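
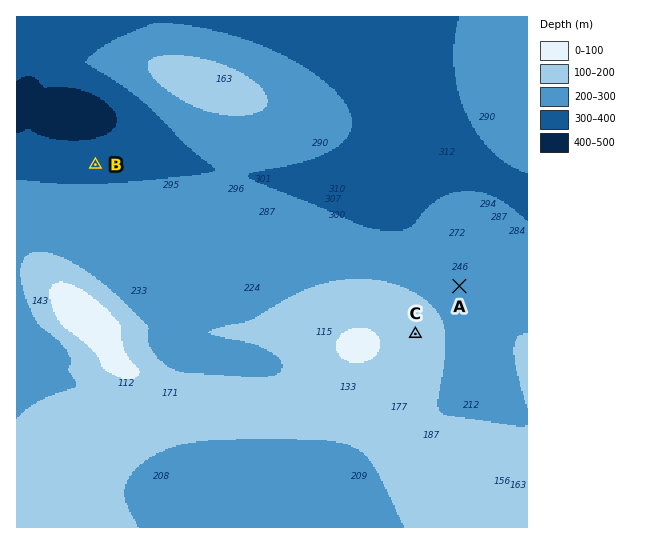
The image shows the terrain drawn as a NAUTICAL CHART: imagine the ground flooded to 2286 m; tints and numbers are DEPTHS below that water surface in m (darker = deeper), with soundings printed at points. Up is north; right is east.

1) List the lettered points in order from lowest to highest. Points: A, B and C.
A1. B A C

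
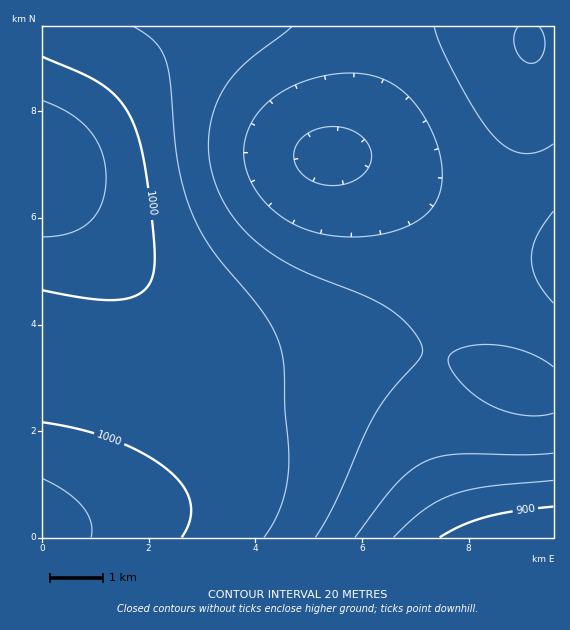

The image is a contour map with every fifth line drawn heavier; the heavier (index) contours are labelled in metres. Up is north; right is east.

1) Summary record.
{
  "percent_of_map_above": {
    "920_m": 96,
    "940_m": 84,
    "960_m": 58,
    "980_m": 37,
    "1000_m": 14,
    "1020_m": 3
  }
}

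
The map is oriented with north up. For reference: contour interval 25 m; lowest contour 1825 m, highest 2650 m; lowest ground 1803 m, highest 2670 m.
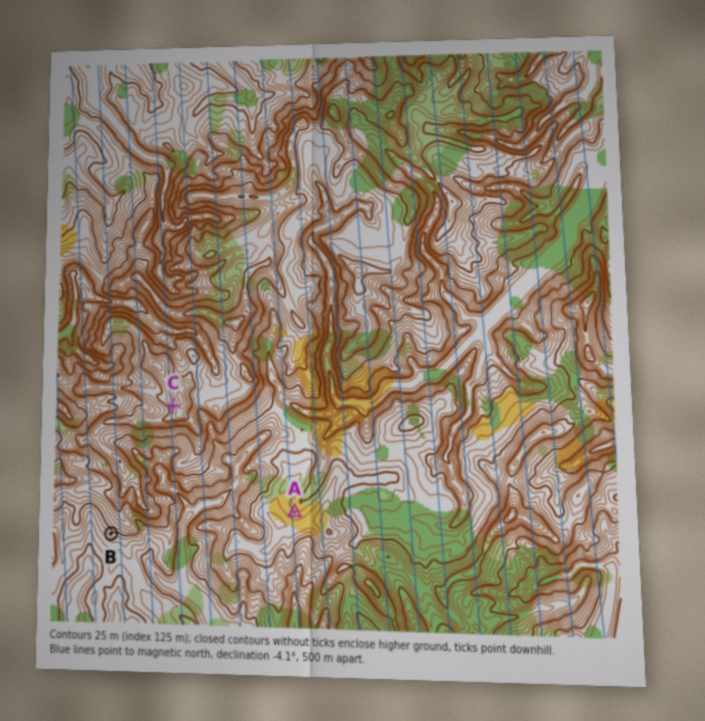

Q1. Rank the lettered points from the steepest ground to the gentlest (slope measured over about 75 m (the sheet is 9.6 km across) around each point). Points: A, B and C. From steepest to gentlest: C B A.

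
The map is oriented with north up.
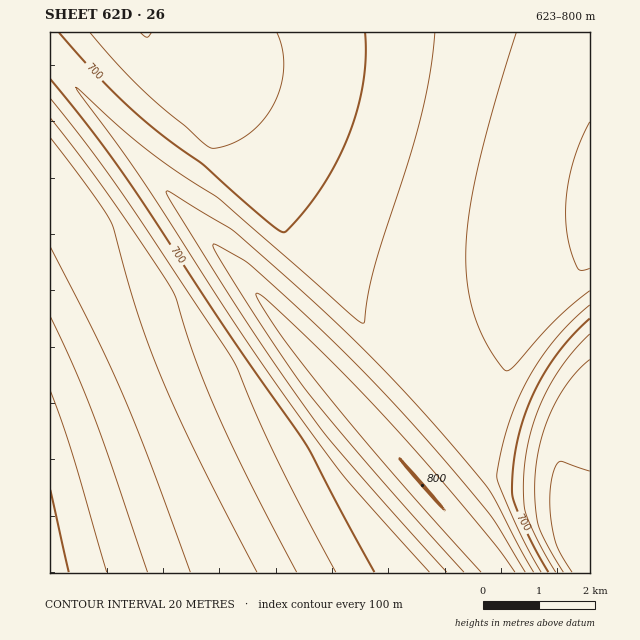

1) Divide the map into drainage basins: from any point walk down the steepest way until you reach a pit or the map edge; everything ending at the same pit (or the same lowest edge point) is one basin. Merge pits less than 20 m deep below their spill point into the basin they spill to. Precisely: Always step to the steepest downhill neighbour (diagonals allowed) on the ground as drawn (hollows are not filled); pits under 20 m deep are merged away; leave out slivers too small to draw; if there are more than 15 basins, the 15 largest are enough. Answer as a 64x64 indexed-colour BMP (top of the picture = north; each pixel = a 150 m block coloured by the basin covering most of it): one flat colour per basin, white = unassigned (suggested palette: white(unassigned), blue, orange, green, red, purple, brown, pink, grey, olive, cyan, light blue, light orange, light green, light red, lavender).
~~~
<image width="64" height="64" href="data:image/bmp;base64,Qk12CAAAAAAAAHYAAAAoAAAAQAAAAEAAAAABAAQAAAAAAAAIAAATCwAAEwsAABAAAAAAAAAA////ALR3HwAOf/8ALKAsACgn1gC9Z5QAS1aMAMJ34wB/f38AIr28AM++FwDox64AeLv/AIrfmACWmP8A1bDFACIiIiIiIiIiIiIiIiIiIiIiIiIiIiIiIiIiIzMzMzMzIiIiIiIiIiIiIiIiIiIiIiIiIiIiIiIiIiIzMzMzMzMiIiIiIiIiIiIiIiIiIiIiIiIiIiIiIiIiIzMzMzMzMyIiIiIiIiIiIiIiIiIiIiIiIiIiIiIiIiIzMzMzMzMzIiIiIiIiIiIiIiIiIiIiIiIiIiIiIiIiIzMzMzMzMzMiIiIiIiIiIiIiIiIiIiIiIiIiIiIiIiIzMzMzMzMzMyIiIiIiIiIiIiIiIiIiIiIiIiIiIiIiIjMzMzMzMzMzIiIiIiIiIiIiIiIiIiIiIiIiIiIiIiIjMzMzMzMzMzMiIiIiIiIiIiIiIiIiIiIiIiIiIiIiIjMzMzMzMzMzMyIiIiIiIiIiIiIiIiIiIiIiIiIiIiIjMzMzMzMzMzMzIiIiIiIiIiIiIiIiIiIiIiIiIiIiIjMzMzMzMzMzMzMiIiIiIiIiIiIiIiIiIiIiIiIiIiIjMzMzMzMzMzMzMyIiIiIiIiIiIiIiIiIiIiIiIiIiIjMzMzMzMzMzMzMzIiIiIiIiIiIiIiIiIiIiIiIiIiIhEzMzMzMzMzMzMzMiIiIiIiIiIiIiIiIiIiIiIiIiIiERMzMzMzMzMzMzMyIiIiIiIiIiIiIiIiIiIiIiIiIiERETMzMzMzMzMzMzIiIiIiIiIiIiIiIiIiIiIiIiIiEREREzMzMzMzMzMzMiIiIiIiIiIiIiIiIiIiIiIiIiERERERMzMzMzMzMzMyIiIiIiIiIiIiIiIiIiIiIiIiERERERETMzMzMzMzMzIiIiIiIiIiIiIiIiIiIiIiIiERERERERETMzMzMzMzMiIiIiIiIiIiIiIiIiIiIiIiEREREREREREzMzMzMzMyIiIiIiIiIiIiIiIiIiIiIiERERERERERERMzMzMzMzIiIiIiIiIiIiIiIiIiIiIiIRERERERERERETMzMzMzMiIiIiIiIiIiIiIiIiIiIiIREREREREREREREzMzMzMyIiIiIiIiIiIiIiIiIiIiIRERERERERERERETMzMzMzIiIiIiIiIiIiIiIiIiIiIREREREREREREREREzMzMzMiIiIiIiIiIiIiIiIiIiIRERERERERERERERETMzMzMyIiIiIiIiIiIiIiIiIiIREREREREREREREREREzMzMzIiIiIiIiIiIiIiIiIiIRERERERERERERERERETMzMzMiIiIiIiIiIiIiIiIiIREREREREREREREREREREzMzMyIiIiIiIiIiIiIiIiIhERERERERERERERERERERMzMzIiIiIiIiIiIiIiIiIhEREREREREREREREREREREzMzMiIiIiIiIiIiIiIiIhERERERERERERERERERERERMzMyIiIiIiIiIiIiIiIhERERERERERERERERERERERETMzIiIiIiIiIiIiIiIhEREREREREREREREREREREREREzMiIiIiIiIiIiIiIhERERERERERERERERERERERERERMyIiIiIiIiIiIiIhERERERERERERERERERERERERERETIiIiIiIiIiIiIiEREREREREREREREREREREREREREREiIiIiIiIiIiIiERERERERERERERERERERERERERERESIiIiIiIiIiIiERERERERERERERERERERERERERERERIiIiIiIiIiIiEREREREREREREREREREREREREREREREiIiIiIiIiIiERERERERERERERERERERERERERERERESIiIiIiIiIiERERERERERERERERERERERERERERERERIiIiIiIiIiEREREREREREREREREREREREREREREREREiIiIiIiIiERERERERERERERERERERERERERERERERESIiIiIiIiIRERERERERERERERERERERERERERERERERIiIiIiIiIREREREREREREREREREREREREREREREREREiIiIiIiIRERERERERERERERERERERERERERERERERESIiIiIiIRERERERERERERERERERERERERERERERERERIiIiIiIREREREREREREREREREREREREREREREREREREiIiIiIRERERERERERERERERERERERERERERERERERESIiIiIRERERERERERERERERERERERERERERERERERERIiIiIREREREREREREREREREREREREREREREREREREREiIiIhERERERERERERERERERERERERERERERERERERESIiIhERERERERERERERERERERERERERERERERERERERIiIhEREREREREREREREREREREREREREREREREREREREiIhERERERERERERERERERERERERERERERERERERERESIhERERERERERERERERERERERERERERERERERERERERIhEREREREREREREREREREREREREREREREREREREREREhERERERERERERERERERERERERERERERERERERERERERERERERERERERERERERERERERERERERERERERERERERERERERERERERERERERERERERERERERERERERERERERERERERERERERERERERERERERERERERERERERERERERERERERERERERERERERERERERERERERERERERERERERER"/>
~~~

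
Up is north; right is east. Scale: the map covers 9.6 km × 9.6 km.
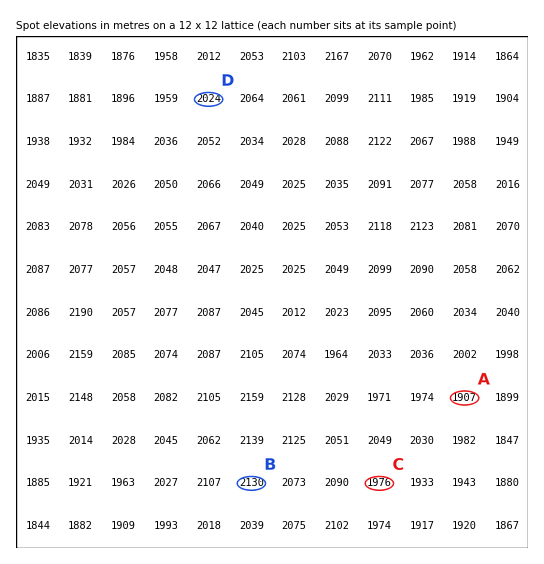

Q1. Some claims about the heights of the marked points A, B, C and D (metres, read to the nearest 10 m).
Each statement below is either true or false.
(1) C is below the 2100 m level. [true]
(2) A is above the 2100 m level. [false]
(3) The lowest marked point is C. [false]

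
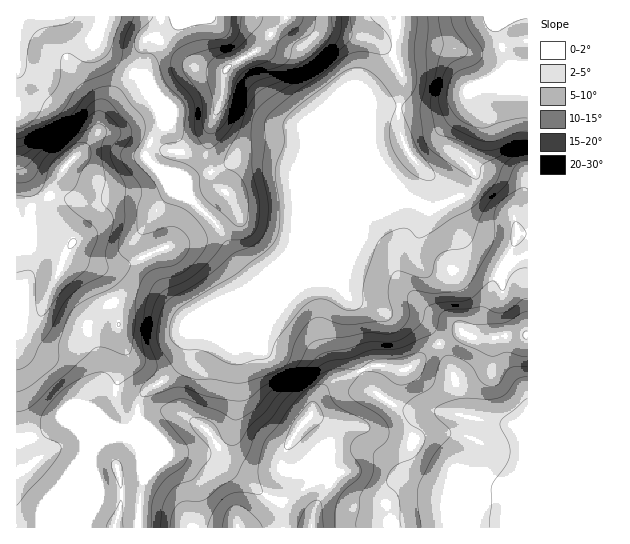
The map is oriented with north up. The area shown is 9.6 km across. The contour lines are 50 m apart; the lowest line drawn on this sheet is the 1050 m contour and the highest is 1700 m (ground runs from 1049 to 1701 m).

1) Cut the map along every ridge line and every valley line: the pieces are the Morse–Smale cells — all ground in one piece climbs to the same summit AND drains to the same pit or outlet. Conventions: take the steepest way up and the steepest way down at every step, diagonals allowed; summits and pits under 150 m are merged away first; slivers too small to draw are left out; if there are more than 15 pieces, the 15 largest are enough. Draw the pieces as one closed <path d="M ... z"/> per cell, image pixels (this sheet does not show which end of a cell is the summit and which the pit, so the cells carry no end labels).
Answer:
<path d="M527 68l-58 25 2 10 6 15 0 9-12 28 2 7 9 15-1 6-6 9-36 17-20-8-6 0-16 4-40 0-17 7-15 8-3 3-1 14-29 23-45 44-30 7-19 12-4 10-3 24-4 8-15 14-23 15-6 12 0 13-7 9-8 1-19 11-8 9-3 5 0 15 3 5 0 27-8 18 0 9 363 0 2-19 23-22 34 4 19 7z"/><path d="M110 132l-12 1-33 33-14 25 0 24 21 27-1 4-5 3-17-4-33 1 1 282 69 0 1-9 8-18 0-27-3-5 0-15 3-5 8-9 19-11 8-1 7-9 0-13 6-12 23-15 15-14 6-14 1-18 4-10 5-4 18-10 26-5 22-21-5 0-22-25-20-35-53-51-15-11-3-7 5-13-17-6z"/><path d="M510 16l-348 0-5 18-4 5 4 0 18 16 22 13 21 4 7-1 0 2-4 26-8 19-8 28-8 6-24 0-23-9-5 14 71 66 20 35 22 25 4 0 53-46 1-14 7-6 28-12 40 0 20-4-30-34-9-14-1-46 27 0 12 2 21 0 11-2 21-10 14-9 49-20-18-5-9-25-2-12z"/><path d="M77 16l-61 1 1 228 32 0 16 4 6-3 1-4-21-27-2-20 16-29 33-33 12-1 23 3 17 6 13-15-3-16-8-17-15-18-26-16-12-13-2-15-2-5-8-6z"/><path d="M469 92l-16 11-22 6-21 0-12-2-27 0 0 40 4 11 36 43 18 8 8-1 28-13 10-12 1-6-11-19 12-31 0-9-6-15z"/><path d="M161 16l-84 1 10 3 8 6 2 5 2 15 12 13 26 16 15 18 8 17 3 16-12 16 22 10 24 0 6-3 5-8 1-11 14-36 2-23-7 1-21-4-22-13-18-16-4 0 4-5z"/><path d="M475 487l-23 22-1 19 77-1 0-28-3-3-16-5z"/><path d="M527 16l-16 0-14 10 2 12 11 27 18 2z"/>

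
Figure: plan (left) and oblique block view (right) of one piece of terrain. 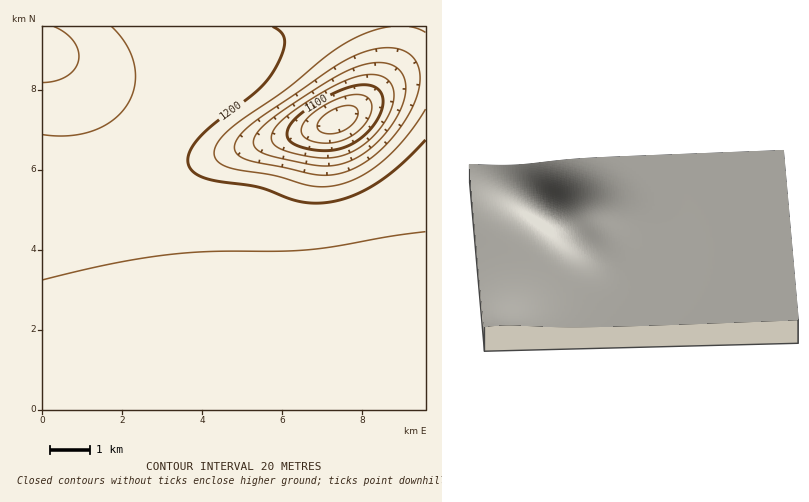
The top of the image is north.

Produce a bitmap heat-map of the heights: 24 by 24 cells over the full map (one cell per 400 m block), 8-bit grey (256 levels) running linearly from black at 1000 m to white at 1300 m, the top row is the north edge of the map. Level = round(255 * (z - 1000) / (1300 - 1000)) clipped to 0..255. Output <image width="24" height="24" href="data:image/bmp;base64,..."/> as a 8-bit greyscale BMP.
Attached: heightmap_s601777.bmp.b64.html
<image width="24" height="24" href="data:image/bmp;base64,Qk12BgAAAAAAADYEAAAoAAAAGAAAABgAAAABAAgAAAAAAEACAAATCwAAEwsAAAABAAAAAAAAAAAAAAEBAQACAgIAAwMDAAQEBAAFBQUABgYGAAcHBwAICAgACQkJAAoKCgALCwsADAwMAA0NDQAODg4ADw8PABAQEAAREREAEhISABMTEwAUFBQAFRUVABYWFgAXFxcAGBgYABkZGQAaGhoAGxsbABwcHAAdHR0AHh4eAB8fHwAgICAAISEhACIiIgAjIyMAJCQkACUlJQAmJiYAJycnACgoKAApKSkAKioqACsrKwAsLCwALS0tAC4uLgAvLy8AMDAwADExMQAyMjIAMzMzADQ0NAA1NTUANjY2ADc3NwA4ODgAOTk5ADo6OgA7OzsAPDw8AD09PQA+Pj4APz8/AEBAQABBQUEAQkJCAENDQwBEREQARUVFAEZGRgBHR0cASEhIAElJSQBKSkoAS0tLAExMTABNTU0ATk5OAE9PTwBQUFAAUVFRAFJSUgBTU1MAVFRUAFVVVQBWVlYAV1dXAFhYWABZWVkAWlpaAFtbWwBcXFwAXV1dAF5eXgBfX18AYGBgAGFhYQBiYmIAY2NjAGRkZABlZWUAZmZmAGdnZwBoaGgAaWlpAGpqagBra2sAbGxsAG1tbQBubm4Ab29vAHBwcABxcXEAcnJyAHNzcwB0dHQAdXV1AHZ2dgB3d3cAeHh4AHl5eQB6enoAe3t7AHx8fAB9fX0Afn5+AH9/fwCAgIAAgYGBAIKCggCDg4MAhISEAIWFhQCGhoYAh4eHAIiIiACJiYkAioqKAIuLiwCMjIwAjY2NAI6OjgCPj48AkJCQAJGRkQCSkpIAk5OTAJSUlACVlZUAlpaWAJeXlwCYmJgAmZmZAJqamgCbm5sAnJycAJ2dnQCenp4An5+fAKCgoAChoaEAoqKiAKOjowCkpKQApaWlAKampgCnp6cAqKioAKmpqQCqqqoAq6urAKysrACtra0Arq6uAK+vrwCwsLAAsbGxALKysgCzs7MAtLS0ALW1tQC2trYAt7e3ALi4uAC5ubkAurq6ALu7uwC8vLwAvb29AL6+vgC/v78AwMDAAMHBwQDCwsIAw8PDAMTExADFxcUAxsbGAMfHxwDIyMgAycnJAMrKygDLy8sAzMzMAM3NzQDOzs4Az8/PANDQ0ADR0dEA0tLSANPT0wDU1NQA1dXVANbW1gDX19cA2NjYANnZ2QDa2toA29vbANzc3ADd3d0A3t7eAN/f3wDg4OAA4eHhAOLi4gDj4+MA5OTkAOXl5QDm5uYA5+fnAOjo6ADp6ekA6urqAOvr6wDs7OwA7e3tAO7u7gDv7+8A8PDwAPHx8QDy8vIA8/PzAPT09AD19fUA9vb2APf39wD4+PgA+fn5APr6+gD7+/sA/Pz8AP39/QD+/v4A////AMTExcXFxcbGxsbGx8fHx8jIyMjIycnJycPDw8TExMTFxcXFxcbGxsbGx8fHx8fIyMLCwsLDw8PDw8TExMTExcXFxcXGxsbGxsDBwcHBwsLCwsLDw8PDw8TExMTExcXFxb+/wMDAwMHBwcHBwsLCwsLCw8PDw8PExL6+vr+/v7/AwMDAwMHBwcHBwcLCwsLCwr29vb6+vr6+v7+/v7+/wMDAwMDAwcHBwby8vLy9vb29vb6+vr6+vr+/v7+/v7/AwLu7u7u8vLy8vLy9vb29vb29vr6+vr6+vrq6uru7u7u7u7u7vLy8vLy8vLy8vb29vbm5ubq6urq6urq6urq6urq6urq7u7u8vLi5ubm5ubm5ubm5ubi4t7a2tre4ubq6uri4uLi4uLi4uLi3t7a0srCvr7Gztre4ubi4uLi4uLe2tbSzsrCuq6ajoaSprrO2t7i4uLi4t7a0sa2ppaOgnJaQjI+XoaqxtLi4ubi4t7azrqeelY6HgXpzb3F8jZ2psLq6urm5uLe1samekYJ1aFxRS05ccomcqby8vLu6ubi2tLConIx5Z1NAMzE+VnONn8C/v728uri3tbOwqp+QfWZOOS0xRGF9lMXEwsC+u7m3tbSysKykmIZwWUY/R1tziszKx8O/vLm3tbOysa+spp2OfGpdW2N0htLPysXAvLm2tLKxsK+tqqaek4Z6c3R8iNTQysS/u7e1srGvrq2sq6mln5ePiIaIj9DMx8G8uLWysK+urayrqqmopaGcl5SUlw=="/>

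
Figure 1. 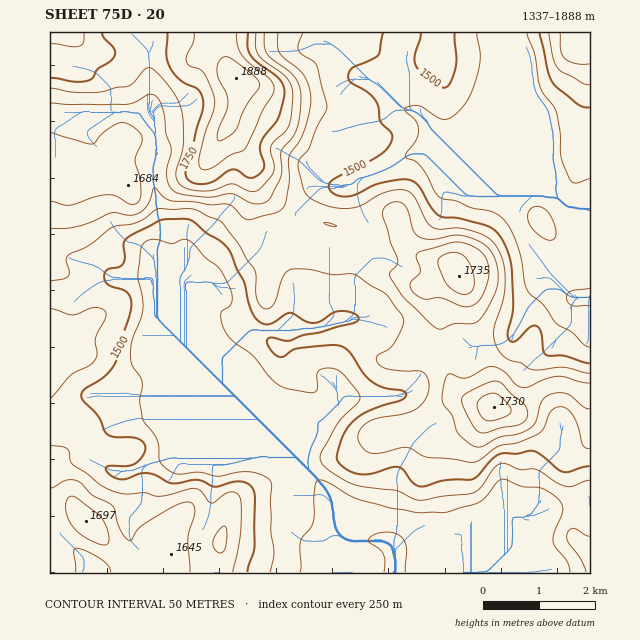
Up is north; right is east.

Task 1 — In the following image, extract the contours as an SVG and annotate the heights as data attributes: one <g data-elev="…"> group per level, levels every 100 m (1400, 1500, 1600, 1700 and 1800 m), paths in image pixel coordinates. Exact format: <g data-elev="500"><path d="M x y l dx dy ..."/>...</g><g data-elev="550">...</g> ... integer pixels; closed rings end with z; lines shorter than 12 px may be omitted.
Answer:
<g data-elev="1400"><path d="M300 572l0-29 3-6 8-9 2-7 1-28 2-10 2-3 10 2 21 13 11 5 31 8 30 5 25-1 30-8 9-7 13-16 6-2 18 7 21 3 10 6 7 7 2 4 1 6-9 21-1 8 2 6 12 15 3 10"/><path d="M590 306l-17 0-4-3-3-6 2-4 3-2 19-3"/></g><g data-elev="1500"><path d="M247 572l8-27 0-48-1-7-3-4-6-4-7-1-24 6-17-7-26 3-16-8-9-2-7 1-14 5-11-2-7-5-1-3 1-2 21-1 7-2 8-9 2-5 0-5-3-4-6-3-21-1-8-3-9-18-16-19 1-7 21-13 11-13 16-54 0-8-2-7-5-5-13-4-4-3-3-5 1-6 3-3 11-2 4-3 2-7-1-13 3-6 34-18 22-1 8 1 16 13 18 12 6 8 6 16 7 13 4 20 4 11 4 6 6 4 5 1 4 0 19-11 4 1 11 7 7 2 9-2 11-8 6-2 11 1 8 4 1 4-5 3-34 10-15 2-14 6-19-4-3 1-1 3 5 10 8 6 4-1 9-6 5-2 33-3 11 1 8 7 13 20 8 8 12 6 19 3 4 3-1 4-4 3-21 6-17 8-8 6-7 7-6 11-5 19 3 7 9 7 8 3 10 0 24-7 7 0 6 3 10 13 8 4 23-7 28-1 5-4 16-18 10-4 12 1 13-3 6 0 8 6 15 12 6 3 26-6"/><path d="M590 363l-26-7-18-1-3-4-2-20-5-5-7 2-14 13-3 1-3-2-1-7 5-27-2-41-7-23-6-8-5-5-9-4-22-6-17-2-6-1-8-9-12-21-10-6-9 0-20 3-23 11-8 2-11-1-8-5-1-5 3-4 46-25 9-7 5-8 0-4-1-4-11-13-1-13-4-7-8-8-17-10-2-4 1-6 3-4 26-13 5-22"/><path d="M421 33l-1 5-5 17 1 10 10 11 13 10 6 2 5-5 6-16-1-34"/><path d="M540 33l8 39 5 11 25 22 6 2 6 0"/></g><g data-elev="1600"><path d="M75 572l-1-21 0-2 3-1 11 4 13 7 7 6 3 7"/><path d="M190 572l-2-34 7-26-1-6-3-3-5-1-9 3-29 16-9 7-7 11-3 2-4-4-6-9-6-22-20-11-13-13-6-2-7 0-17 8"/><path d="M218 552l4 0 4-5 1-14-2-7-6 4-6 10 0 7z"/><path d="M590 383l-33-7-12 3-16 8-7 0-7-3-13-14-7-3-5 0-24 11-6 0-11-4-4 7-3 16 2 8 9 12 5 16 11 10 8 4 7-1 16-9 18-3 12-6 6-7 6-21 10-6 8-1 7 1 17 13 6 2"/><path d="M437 328l5 1 12-5 19 0 8-6 9-14 7-18 1-13-3-14-4-8-6-6-18-8-13-2-23 4-12-2-6-7-4-17-4-7-5-4-9 1-6 4-3 6 9 30 7 16-1 6-7 7 0 4 14 22 25 25z"/><path d="M50 229l17-1 11-2 34-13 17 2 9-1 5-4 5-5 7-18 9 10 7 4 22 1 18 3 18 0 5 2 9 11 4 2 27-7 7-3 5-7 3-18 0-28 14-24 6-19 2-15-2-13-5-11-25-23-1-7 0-12"/><path d="M329 226l6 1 2-1-8-3-5 0z"/><path d="M560 33l1 17 3 8 12 5 14 1"/></g><g data-elev="1700"><path d="M485 420l6 1 7-2 9-3 4-4 0-3-3-4-11-11-4-1-6 2-6 3-3 4-1 4 2 6z"/><path d="M459 293l8 1 5-4 2-8-1-10-4-11-6-6-7-3-9 1-8 5-1 7 8 18 6 6z"/><path d="M50 88l24 4 28 0 14-5 13-1 5-4 11-13 4-2 3 1 8 8 12 14 6 10 4 12 1 32-7 30 3 9 7 5 11 3 15-1 20-6 17 7 7 0 6-4 11-15 1-7-3-13 0-5 3-6 10-8 5-7 2-9 2-21-2-10-4-8-23-17-6-7-2-7 0-14"/></g><g data-elev="1800"><path d="M50 44l23 3 7-1 4-3 0-10"/><path d="M194 33l-1 10-7 14 1 5 3 4 10 3 4 4 8 16 3 11-1 10-9 23-6 25 1 9 2 2 3 1 9-3 17-12 14-6 18-39 11-18-1-7-3-6-22-17-7-8-4-10 0-11"/></g>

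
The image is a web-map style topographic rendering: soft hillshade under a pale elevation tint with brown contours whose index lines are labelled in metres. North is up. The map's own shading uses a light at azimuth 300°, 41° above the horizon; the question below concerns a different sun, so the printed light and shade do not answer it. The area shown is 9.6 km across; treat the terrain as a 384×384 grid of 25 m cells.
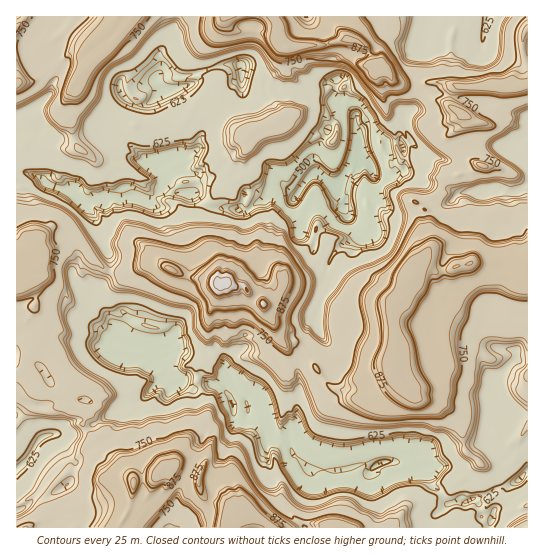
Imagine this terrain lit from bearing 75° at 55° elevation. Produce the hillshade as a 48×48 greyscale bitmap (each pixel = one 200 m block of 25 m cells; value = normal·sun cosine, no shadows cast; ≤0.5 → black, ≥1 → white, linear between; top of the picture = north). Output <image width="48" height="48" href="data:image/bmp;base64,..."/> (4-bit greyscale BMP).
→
<image width="48" height="48" href="data:image/bmp;base64,Qk32BAAAAAAAAHYAAAAoAAAAMAAAADAAAAABAAQAAAAAAIAEAAATCwAAEwsAABAAAAAAAAAAAAAAABEREQAiIiIAMzMzAERERABVVVUAZmZmAHd3dwCIiIgAmZmZAKqqqgC7u7sAzMzMAN3d3QDu7u4A////AJqqmYZ5q8qpYzeqq83IeazLq9yqqquXZVeaqpdomru4RFaazty6iavLmcyqmruYmXeJqYZomZumV2ac7c3ad5zKmaqrupiJmYeKmHV4iZmIeaet7b3sl5u5Z5u6iZmZqZh5mGWHiXi7irq+7L3aqqqqmZqXiZmbu3iImHZ4mGi8qsrO6926mqqqmaqXWHi6q5mIiIhnmXe9u9vO68ypmZmqmJmVVmvKqbqZhnmZl4iru93O3LqZh4iYiZl0Vqypmquohmmqqph6y86826qVVniHd3ZER8ypmamYdYqqqZqqqt/aqZlkZ3ZlVUQ0ecyqmYiHd6zbqZmIm+7ap2hjR3ZFZlRZq82qmYiImqvLqqqZmd65lkh0aGV5hVirzM2phomaqqrMq8unmtyZlEh0eGeYVYrc3dypZJmqmqzcrNyoe8qYUjh2iXeWSKvczMy4Zqqpm9y7vMqWabtkQ1mIqnZ1aa3azNyoZZqZvczbqqqFeclFVpmZqoVFer3KvcqrqJmq3c26qqqWaJd2V2m6qpZVab26zbvLl5mr3MyqqZmVNWeXU2zMqJdVWM26zbupiJqq3Ly6mJmUA3h2Iq3thZhTWdyqvLqZmZmr3Ku5iIh1AWd1Fc7tVZhCWsyqrMqqqnmsy6qph3dlAEeFSt3cZZdDaby6rMupmZqrzKqYdlRUEDeHm9zdpodUaazKq8uHZpq73KllZ2RGMEm8yqzux2dlVpvLmamHiaq964dXhkV4ZGvdyI3/2WZ1RYq6mZmZmarN2WipZGeslnrNx47+uph2Mmq6mby6maq9yZ22VYqqqYq7qr3sqqqYQCi8uay6qarNus2FZpu6eKvKm87am8unUQWcyqu5mprNu9x1eqqZmaqqmt7GjNyoURaby7y6mIm7vdqXi7qZmqu5ms23rbmXVCSsy6qqqqqr3tmJq7mJqry5it2pvcZ3ZEirqqqqqqq83bqpqpeLqKqrusyIvaV5UUmrubuaqbvMyXiJmJqrhnm7u8yXzYWJVHqZvLqqmr3IhliZicyZl3mqvLu6uoaZdnlmmZh3nLqHiJmprcqphnmZzKm7d6qmWGZmiYeb3qmZh4q7zamZZol5qpq5ecyEVmiWaIrNy6qYeLy6uZmYdndYupq6icxkd3dUiazcqqqYacuqmZmZmHVpqaqqqt1lZnRImZq7qpqFa8qpmqqqqYZ5qZu8y9xiOHR4d4q7vZlUm7uqqqqqqpmIiKrNzNpASoV3WL3LzalVibu7u6iJqqqqmIrM3bggaoVVfNuZqZqUOczcq8qHiaqqmqqqzJUAV3iXmph3iMynR83bm7qYZ5vJiZiay3MAadyHeamamdypVrzKq7lniZzIZkiqqUAEruuqqpiImsupZZuqqrlomJu2QiZmVAA53uuZrMpmd6qpZpq6u7iIVndlEAaHZlaK39upq6p1ZqqZdomru7mVRUZlEGq7qXjO3cqpqqp0Vbupl3mau7uENFeIZa3Kp4zdy8upqqp1RcupmXeZqrqVUyardr7Zeavdq8yqqqqVRw=="/>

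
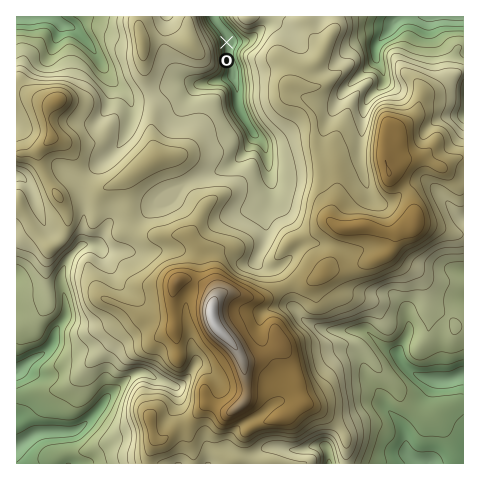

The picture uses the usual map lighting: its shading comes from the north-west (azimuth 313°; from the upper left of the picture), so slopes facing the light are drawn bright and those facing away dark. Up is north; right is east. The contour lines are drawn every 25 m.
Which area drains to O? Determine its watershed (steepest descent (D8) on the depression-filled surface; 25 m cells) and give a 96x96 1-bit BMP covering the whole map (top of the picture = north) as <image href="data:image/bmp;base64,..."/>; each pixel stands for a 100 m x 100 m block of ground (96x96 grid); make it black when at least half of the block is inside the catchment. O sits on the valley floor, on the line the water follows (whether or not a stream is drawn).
<image width="96" height="96" href="data:image/bmp;base64,Qk2+BAAAAAAAAD4AAAAoAAAAYAAAAGAAAAABAAEAAAAAAIAEAAATCwAAEwsAAAIAAAAAAAAA////AAAAAAAAAAAAAAAAAAAAAAAAAAAAAAAAAAAAAAAAAAAAAAAAAAAAAAAAAAAAAAAAAAAAAAAAAAAAAAAAAAAAAAAAAAAAAAAAAAAAAAAAAAAAAAAAAAAAAAAAAAAAAAAAAAAAAAAAAAAAAAAAAAAAAAAAAAAAAAAAAAAAAAAAAAAAAAAAAAAAAAAAAAAAAAAAAAAAAAAAAAAAAAAAAAAAAAAAAAAAAAAAAAAAAAAAAAAAAAAAAAAAAAAAAAAAAAAAAAAAAAAAAAAAAAAAAAAAAAAAAAAAAAAAAAAAAAAAAAAAAAAAAAAAAAAAAAAAAAAAAAAAAAAAAAAAAAAAAAAAAAAAAAAAAAAAAAAAAAAAAAAAAAAAAAAAAAAAAAAAAAAAAAAAAAAAAAAAAAAAAAAAAAAAAAAAAAAAAAAAAAAAAAAAAAAAAAAAAAAAAAAAAAAAAAAAAAAAAAAAAAAAAAAAAAAAAAAAAAAAAAAAAAAAAAAAAAAAAAAAAAAAAAAAAAAAAAAAAAAAAAAAAAAAAAAAAAAAAAAAAAAAAAAAAAAAAAAAAAAAAAAAAAAAAAAAAAAcAAAAAAAAAAAAADH+AAAAAAAAAAAAAH//gAAAAAAAAAAAAP//4AAAAAAAAAAAAP///wAAAAAAAAAAAf///8AAAAAAAAAAAf///+AAAAAAAAAAAf////+AAAAAAAAAAf/////wAAAAAAAAAf/////+AAAAAAAAAf//////AAAAAAAAAf//////gAAAAAAAA///////gAAAAAAAB///////gAAAAAAf////////wAAAAAB////////4AAAAAAB///////AAAAAAAAB///////AAAAAAAAD///////AAAAAAAAD///////AAAAAAAAD///////AAAAAAAAD///////gAAAAAAAD///////gAAAAAAAD///////gAAAAAAAD///////gAAAAAAAD///////AAAAAAAAD//////+AAAAAAAAB//////8AAAAAAAAAf/////8AAAAAAAAAP/////4AAAAAAAAAD/////4AAAAAAAAAD/////4AAAAAAAAAD/////wAAAAAAAAAH/////wAAAAAAAAAH/////wAAAAAAAAAH/////wAAAAAAAAAH/////wAAAAAAAAAH/////wAAAAAAAAAH/////wAAAAAAAAAH/////gAAAAAAAAAH/////gAAAAAAAAAH/////AAAAAAAAAAH////8AAAAAAAAAAH////wAAAAAAAAAAH////wAAAAAAAAAAP////wAAAAAAAAAAP////4AAAAAAAAAAP////8AAAAAAAAAAP////8AAAAAAAAAAP////4AAAAAAAAAAf////4AAAAAAAAAAf////wAAAAAAAAAAf///AAAAAAAAAAAAf//8AAAAAAAAAAAAf/HwAAAAAAAAAAAAf8BgAAAAAAAAAAAAAAAAAAAAAAAAAAAAAAAAAAAAAAAAAAAAAAAAAAAAAAAAAAAAAAAAAAAAAAAAAAAAAAAAAAAAAAAA="/>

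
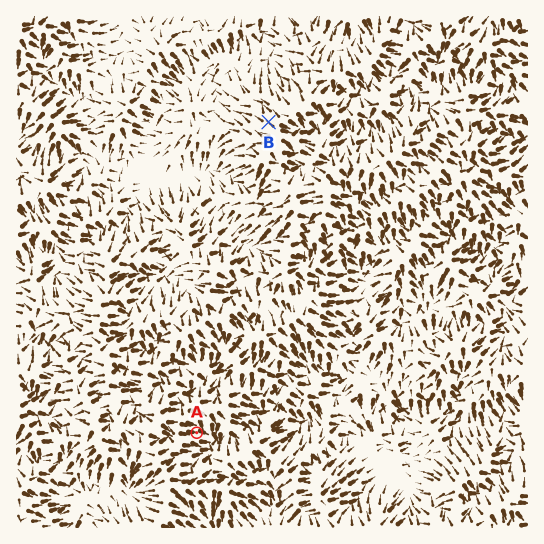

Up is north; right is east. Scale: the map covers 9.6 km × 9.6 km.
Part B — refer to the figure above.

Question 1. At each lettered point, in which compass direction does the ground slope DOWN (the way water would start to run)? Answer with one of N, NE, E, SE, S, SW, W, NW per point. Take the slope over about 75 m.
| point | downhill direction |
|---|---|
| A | E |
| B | NW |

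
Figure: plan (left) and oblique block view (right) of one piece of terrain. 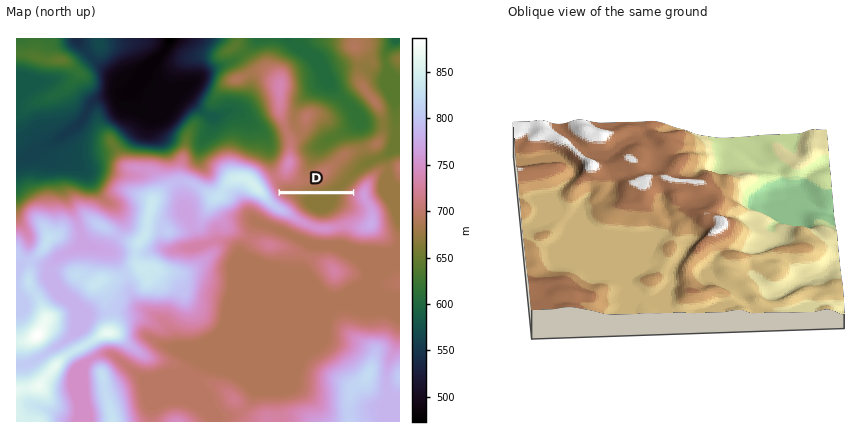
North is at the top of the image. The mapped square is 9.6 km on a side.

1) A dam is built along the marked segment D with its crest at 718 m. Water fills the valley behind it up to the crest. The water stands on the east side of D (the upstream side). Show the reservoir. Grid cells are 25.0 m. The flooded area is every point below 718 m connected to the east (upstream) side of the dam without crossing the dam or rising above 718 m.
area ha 87.1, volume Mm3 29.43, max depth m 50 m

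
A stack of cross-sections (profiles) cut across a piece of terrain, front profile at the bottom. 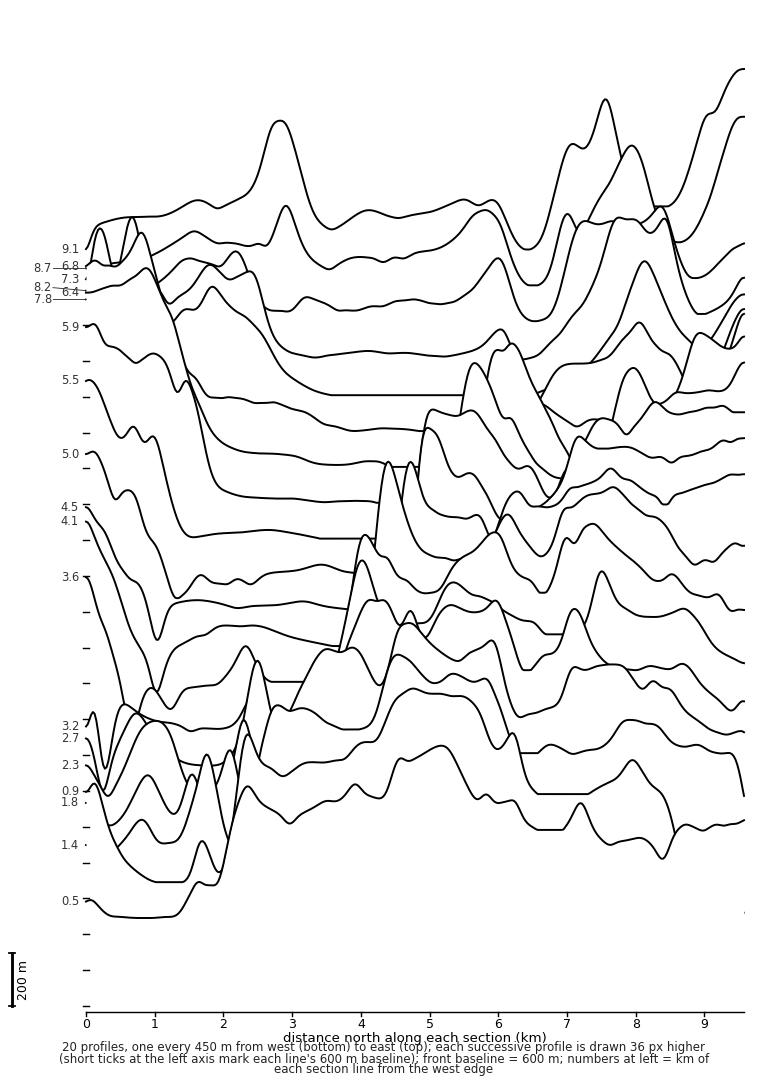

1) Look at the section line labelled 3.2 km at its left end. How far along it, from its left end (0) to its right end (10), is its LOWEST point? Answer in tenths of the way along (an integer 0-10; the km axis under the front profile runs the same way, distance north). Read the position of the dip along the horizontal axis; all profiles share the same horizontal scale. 0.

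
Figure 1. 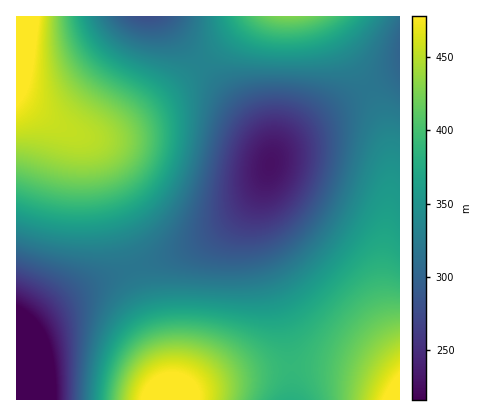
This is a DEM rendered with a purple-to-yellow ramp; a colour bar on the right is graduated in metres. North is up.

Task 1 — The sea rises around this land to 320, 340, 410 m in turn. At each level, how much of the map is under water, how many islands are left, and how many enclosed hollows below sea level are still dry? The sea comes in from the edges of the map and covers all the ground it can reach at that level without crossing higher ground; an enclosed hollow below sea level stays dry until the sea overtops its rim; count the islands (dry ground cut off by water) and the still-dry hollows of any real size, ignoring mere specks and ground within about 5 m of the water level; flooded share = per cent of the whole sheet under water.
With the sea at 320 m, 33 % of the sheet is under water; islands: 0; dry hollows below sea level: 0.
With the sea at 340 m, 46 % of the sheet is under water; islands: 0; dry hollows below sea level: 0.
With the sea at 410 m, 80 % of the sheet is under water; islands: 0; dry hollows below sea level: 0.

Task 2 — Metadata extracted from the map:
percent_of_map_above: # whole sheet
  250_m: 93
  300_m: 79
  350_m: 49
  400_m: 24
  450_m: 7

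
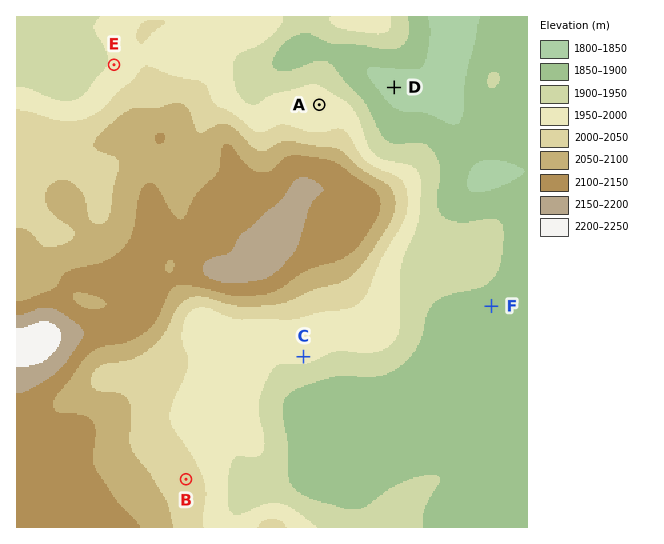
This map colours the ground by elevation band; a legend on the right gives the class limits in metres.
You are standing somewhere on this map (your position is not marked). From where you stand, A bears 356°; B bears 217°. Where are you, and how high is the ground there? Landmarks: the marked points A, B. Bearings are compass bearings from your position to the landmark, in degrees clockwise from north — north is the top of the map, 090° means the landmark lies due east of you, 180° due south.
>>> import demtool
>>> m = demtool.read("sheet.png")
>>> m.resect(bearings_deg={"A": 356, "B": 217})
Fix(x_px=332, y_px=286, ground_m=2050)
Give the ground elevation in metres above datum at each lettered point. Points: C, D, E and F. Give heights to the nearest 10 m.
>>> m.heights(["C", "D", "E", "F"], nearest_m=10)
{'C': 1960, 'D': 1840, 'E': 1960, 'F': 1880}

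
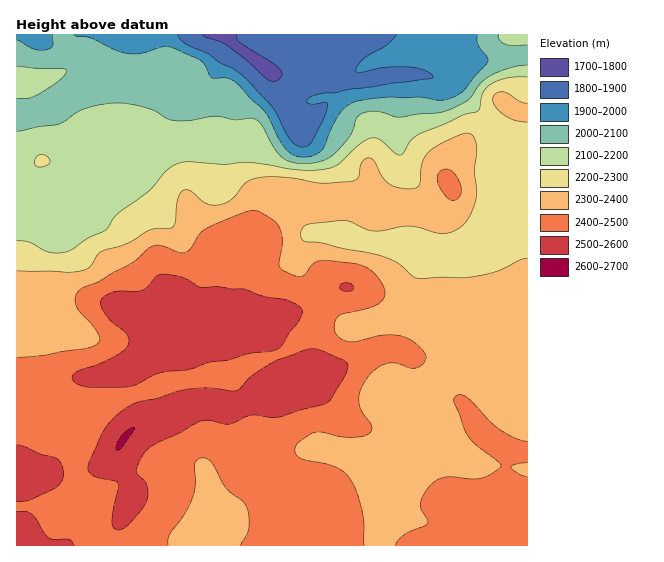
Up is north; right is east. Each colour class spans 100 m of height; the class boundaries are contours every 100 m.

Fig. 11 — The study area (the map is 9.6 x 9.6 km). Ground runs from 1790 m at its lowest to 2600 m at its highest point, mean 2310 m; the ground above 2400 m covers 35.6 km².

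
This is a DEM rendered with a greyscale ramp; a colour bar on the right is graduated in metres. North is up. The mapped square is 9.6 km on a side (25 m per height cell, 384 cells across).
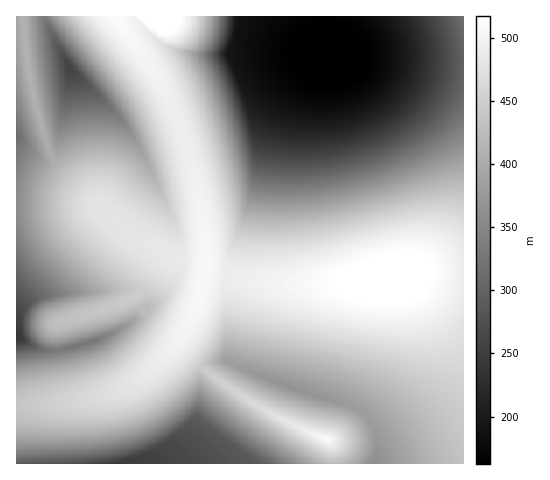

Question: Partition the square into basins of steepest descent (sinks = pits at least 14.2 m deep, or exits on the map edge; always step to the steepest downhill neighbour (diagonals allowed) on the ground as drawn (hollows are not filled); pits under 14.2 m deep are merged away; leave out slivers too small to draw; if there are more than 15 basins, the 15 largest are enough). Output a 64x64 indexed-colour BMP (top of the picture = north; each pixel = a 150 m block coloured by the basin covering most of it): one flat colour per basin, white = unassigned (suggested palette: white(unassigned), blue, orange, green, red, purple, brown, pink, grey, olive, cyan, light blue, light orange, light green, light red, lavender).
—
<image width="64" height="64" href="data:image/bmp;base64,Qk12CAAAAAAAAHYAAAAoAAAAQAAAAEAAAAABAAQAAAAAAAAIAAATCwAAEwsAABAAAAAAAAAA////ALR3HwAOf/8ALKAsACgn1gC9Z5QAS1aMAMJ34wB/f38AIr28AM++FwDox64AeLv/AIrfmACWmP8A1bDFAFVVVVVVVVVVVVVVVVVVVVVVVVVVVVVSIiIiIiIiIiIiVVVVVVVVVVVVVVVVVVVVVVVVVVVVVVIiIiIiIiIiIiJVVVVVVVVVVVVVVVVVVVVVVVVVVVVVUiIiIiIiIiIiIlVVVVVVVVVVVVVVVVVVVVVVVVVVVVUiIiIiIiIiIiIiVVVVVVVVVVVVVVVVVVVVVVVVVVVVIiIiIiIiIiIiIiJVVVVVVVVVVVVVVVVVVVVVVVVVVSIiIiIiIiIiIiIiIlVVVVVVVVVVVVVVVVVVVVVVVVUiIiIiIiIiIiIiIiIiVVVVVVVVVVVVVVVVVVVVVVVVIiIiIiIiIiIiIiIiIiIzM1VVVVVVVVVVVVVVVVVVVSIiIiIiIiIiIiIiIiIiIjMzMzMzNVVVVVVVVVVVVVVSIiIiIiIiIiIiIiIiIiIiMzMzMzMzMzVVVVVVVVVVUiIiIiIiIiIiIiIiIiIiIiIzMzMzMzMzMzVVVVVVVVUiIiIiIiIiIiIiIiIiIiIiIjMzMzMzMzMzM1VVVVVVIiIiIiIiIiIiIiIiIiIiIiIiMzMzMzMzMzMzNVVVVVIiIiIiIiIiIiIiIiIiIiIiIiIzMzMzMzMzMzMzVVVVIiIiIiIiIiIiIiIiIiIiIiIiIjMzMzMzMzMzMzM1VVIiIiIiIiIiIiIiIiIiIiIiIiIiMzMzMzMzMzMzMzNVIiIiIiIiIiIiIiIiIiIiIiIiIiIzMzMzMzMzMzMzMzIiIiIiIiIiIiIiIiIiIiIiIiIiIjMzMzMzMzMzMzMzMyIiIiIiIiIiIiIiIiIiIiIiIiIiMzMzMzMzMzMzMzMzIiIiIiIiIiIiIiIiIiIiIiIiIiIzMzMzMzMzMzMzMzMyIiIiIiIiIiIiIiIiIiIiIiIiIjMzMzMzMzMzMzMzMzIiIiIiIiIiIiIiIiIiIiIiIiIiMzMzMzMzMzMzMzMzMyIiIiIiIiIiIiIiIiIiIiIiIiIzMzMzMzMzMzMzMzMzIiIiIiIiIiIiIiIiIiIiIiIiIjMzMzMzMzMzMzMzMzMiIiIiIiIiIiIiIiIiIiIiIiIiMzMzMzMzMzMzMzMzMzIiIiIiIiIiIiIiIiIiIiIiIiIzMzMzMzMzMzMzMzMzMiIiERERERERERERERIiIiIiIjMzMzMzMzMzMzMzMzMxERERERERERERERERERERERERMzMzMzMzMzMzMzMzMzEREREREREREREREREREREREREzMzMzMzMzMzMzMzREQRERERERERERERERERERERERETMzMzMzMzMzMzM0RERBERERERERERERERERERERERERMzMzMzMzMzMzNEREREEREREREREREREREREREREREREzMzMzMzMzMzREREREQRERERERERERERERERERERERETMzMzMzMzMzRERERERBERERERERERERERERERERERERMzMzMzMzMzREREREREEREREREREREREREREREREREREzMzMzMzM0REREREREQRERERERERERERERERERERERETMzMzMzM0REREREREQRERERERERERERERERERERERERMzZmZmZkRERERERERBERERERERERERERERERERERERFmZmZmZkREREREREREEREREREREREREREREREREREREWZmZmZkREREREREREQRERERERERERERERERERERERERZmZmZkRERERERERERBERERERERERERERERERERERERFmZmZkRERERERERERBEREREREREREREREREREREREREWZmZkREREREREREREERERERERERERERERERERERERERZmZkREREREREREREQRERERERERERERERERERERERERFmZmRERERERERERERBEREREREREREREREREREREREREWZmZERERERERERERBERERERERERERERERERERERERERZmZEREREREREREREERERERERERERERERERERERERERFmZkREREREREREREQREREREREREREREREREREREREREWZmREREREREREREQRERERERERERERERERERERERERERZmRERERERERERERBERERERERERERERERERERERERERFmZEREREREREREREEREREREREREREREREREREREREREWZkREREREREREREERERERERERERERERERERERERERERZmREREREREREREQRERERERERERERERERERERERERERFmREREREREREREQREREREREREREREREREREREREREREWZERERERERERERBERERERERERERERERERERERERERERZkRERERERERERBERERERERERERERERERERERERERERFmRERERERERERBEREREREREREREREREREREREREREREWZEREREREREREERERERERERERERERERERERERERERERZEREREREREREERERERERERERERERERERERERERERERFkREREREREREEREREREREREREREREREREREREREREREWREREREREREQRERERERERERERERERERERERERERERERZEREREREREQRERERERERERERERERERERERERERERERFkREREREREQREREREREREREREREREREREREREREREREWREREREREQRERERERERERERERERERERERERERERERER"/>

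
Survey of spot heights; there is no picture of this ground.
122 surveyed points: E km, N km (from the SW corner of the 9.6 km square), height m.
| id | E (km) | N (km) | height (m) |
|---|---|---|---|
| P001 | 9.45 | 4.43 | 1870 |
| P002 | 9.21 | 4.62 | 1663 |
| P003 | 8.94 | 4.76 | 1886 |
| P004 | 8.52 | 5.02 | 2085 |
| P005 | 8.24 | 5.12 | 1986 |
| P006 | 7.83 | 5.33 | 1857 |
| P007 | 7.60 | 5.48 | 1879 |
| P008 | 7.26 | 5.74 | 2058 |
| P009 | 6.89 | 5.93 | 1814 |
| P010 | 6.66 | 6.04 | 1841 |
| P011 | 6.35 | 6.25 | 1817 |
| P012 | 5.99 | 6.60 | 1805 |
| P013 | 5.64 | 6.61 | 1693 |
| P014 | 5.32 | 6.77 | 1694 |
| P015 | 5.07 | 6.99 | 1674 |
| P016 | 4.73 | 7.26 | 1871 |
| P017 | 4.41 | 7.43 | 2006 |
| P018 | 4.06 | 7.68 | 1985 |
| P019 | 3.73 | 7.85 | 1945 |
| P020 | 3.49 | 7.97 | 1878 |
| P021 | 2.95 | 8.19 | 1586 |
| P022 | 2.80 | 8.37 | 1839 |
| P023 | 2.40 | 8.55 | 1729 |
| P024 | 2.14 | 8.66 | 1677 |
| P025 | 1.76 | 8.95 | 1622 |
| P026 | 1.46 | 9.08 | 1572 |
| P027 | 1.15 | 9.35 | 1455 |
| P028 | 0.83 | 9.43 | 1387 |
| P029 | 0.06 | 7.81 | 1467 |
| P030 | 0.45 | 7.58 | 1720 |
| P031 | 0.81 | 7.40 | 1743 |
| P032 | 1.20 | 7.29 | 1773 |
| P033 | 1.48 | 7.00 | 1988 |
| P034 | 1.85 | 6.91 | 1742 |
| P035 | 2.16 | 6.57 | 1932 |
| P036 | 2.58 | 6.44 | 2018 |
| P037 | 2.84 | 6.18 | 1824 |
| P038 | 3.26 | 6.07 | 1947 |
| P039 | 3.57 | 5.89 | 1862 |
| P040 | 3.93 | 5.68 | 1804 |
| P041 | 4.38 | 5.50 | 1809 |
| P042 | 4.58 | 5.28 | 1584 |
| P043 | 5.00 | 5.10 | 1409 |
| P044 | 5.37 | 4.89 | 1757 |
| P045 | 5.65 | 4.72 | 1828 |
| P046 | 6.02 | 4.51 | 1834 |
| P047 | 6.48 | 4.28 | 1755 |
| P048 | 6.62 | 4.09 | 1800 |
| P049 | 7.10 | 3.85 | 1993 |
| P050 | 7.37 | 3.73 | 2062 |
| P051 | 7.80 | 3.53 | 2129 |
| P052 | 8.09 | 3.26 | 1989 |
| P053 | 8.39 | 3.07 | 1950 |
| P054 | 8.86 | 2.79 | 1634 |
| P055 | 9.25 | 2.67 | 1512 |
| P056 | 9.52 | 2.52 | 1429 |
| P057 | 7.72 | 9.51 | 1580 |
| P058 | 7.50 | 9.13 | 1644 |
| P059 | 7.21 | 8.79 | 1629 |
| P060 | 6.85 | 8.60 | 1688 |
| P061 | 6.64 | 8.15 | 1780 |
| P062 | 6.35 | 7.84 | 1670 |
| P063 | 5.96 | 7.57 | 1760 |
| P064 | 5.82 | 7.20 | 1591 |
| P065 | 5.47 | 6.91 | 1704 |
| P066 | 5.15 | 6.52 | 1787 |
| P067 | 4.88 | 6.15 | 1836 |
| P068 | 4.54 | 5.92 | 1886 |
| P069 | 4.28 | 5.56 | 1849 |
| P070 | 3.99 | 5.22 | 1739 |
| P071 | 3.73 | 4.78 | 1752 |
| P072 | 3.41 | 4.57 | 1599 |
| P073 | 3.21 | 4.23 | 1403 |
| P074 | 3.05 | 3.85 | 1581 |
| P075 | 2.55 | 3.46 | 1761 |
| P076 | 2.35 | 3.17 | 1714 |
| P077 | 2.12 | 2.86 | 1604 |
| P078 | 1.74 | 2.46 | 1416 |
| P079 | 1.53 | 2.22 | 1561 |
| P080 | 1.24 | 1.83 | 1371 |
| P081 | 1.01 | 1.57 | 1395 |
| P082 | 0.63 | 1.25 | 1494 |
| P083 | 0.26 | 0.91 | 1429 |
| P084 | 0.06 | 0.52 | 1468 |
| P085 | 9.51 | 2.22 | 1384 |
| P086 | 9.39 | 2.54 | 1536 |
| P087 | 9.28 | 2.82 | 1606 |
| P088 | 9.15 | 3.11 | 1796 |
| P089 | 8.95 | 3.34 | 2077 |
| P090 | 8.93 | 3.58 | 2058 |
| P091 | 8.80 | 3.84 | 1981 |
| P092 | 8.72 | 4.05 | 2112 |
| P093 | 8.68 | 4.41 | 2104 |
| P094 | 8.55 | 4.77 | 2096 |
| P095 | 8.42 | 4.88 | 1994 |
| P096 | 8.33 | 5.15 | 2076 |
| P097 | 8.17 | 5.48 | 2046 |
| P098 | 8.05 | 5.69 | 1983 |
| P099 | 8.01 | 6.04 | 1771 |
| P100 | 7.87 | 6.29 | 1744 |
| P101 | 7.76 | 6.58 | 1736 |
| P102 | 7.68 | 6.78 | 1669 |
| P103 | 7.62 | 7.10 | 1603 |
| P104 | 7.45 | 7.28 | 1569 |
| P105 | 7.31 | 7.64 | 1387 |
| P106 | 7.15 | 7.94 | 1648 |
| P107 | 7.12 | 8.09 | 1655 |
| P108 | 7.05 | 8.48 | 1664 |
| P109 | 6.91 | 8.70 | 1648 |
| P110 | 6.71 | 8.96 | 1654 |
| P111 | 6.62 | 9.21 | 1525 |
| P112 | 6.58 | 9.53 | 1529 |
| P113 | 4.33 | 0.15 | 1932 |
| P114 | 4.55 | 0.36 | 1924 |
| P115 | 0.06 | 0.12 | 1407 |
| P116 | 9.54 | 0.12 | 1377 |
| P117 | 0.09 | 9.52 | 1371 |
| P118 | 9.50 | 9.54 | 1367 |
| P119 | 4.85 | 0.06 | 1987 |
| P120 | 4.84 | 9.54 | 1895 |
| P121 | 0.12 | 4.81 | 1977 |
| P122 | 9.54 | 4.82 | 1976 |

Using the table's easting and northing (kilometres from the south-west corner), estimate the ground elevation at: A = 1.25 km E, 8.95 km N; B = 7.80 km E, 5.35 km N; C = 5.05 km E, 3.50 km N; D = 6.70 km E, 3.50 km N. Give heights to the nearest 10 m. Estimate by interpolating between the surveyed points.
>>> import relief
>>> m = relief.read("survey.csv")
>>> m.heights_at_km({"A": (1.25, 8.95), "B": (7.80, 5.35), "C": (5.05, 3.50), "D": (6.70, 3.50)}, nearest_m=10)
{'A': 1410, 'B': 1860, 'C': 1870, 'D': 1840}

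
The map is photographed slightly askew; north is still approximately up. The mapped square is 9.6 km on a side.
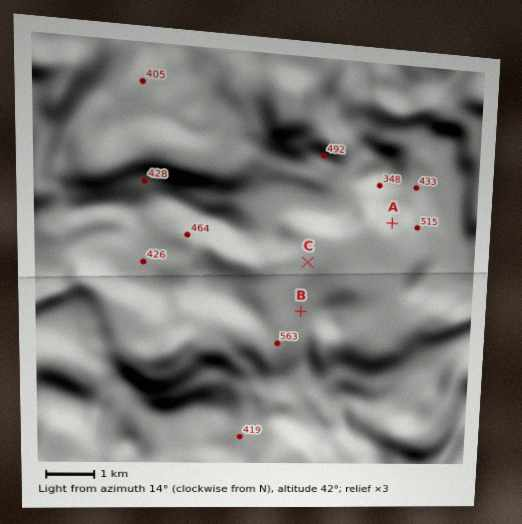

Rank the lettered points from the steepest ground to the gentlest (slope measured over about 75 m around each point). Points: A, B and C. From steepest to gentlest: A B C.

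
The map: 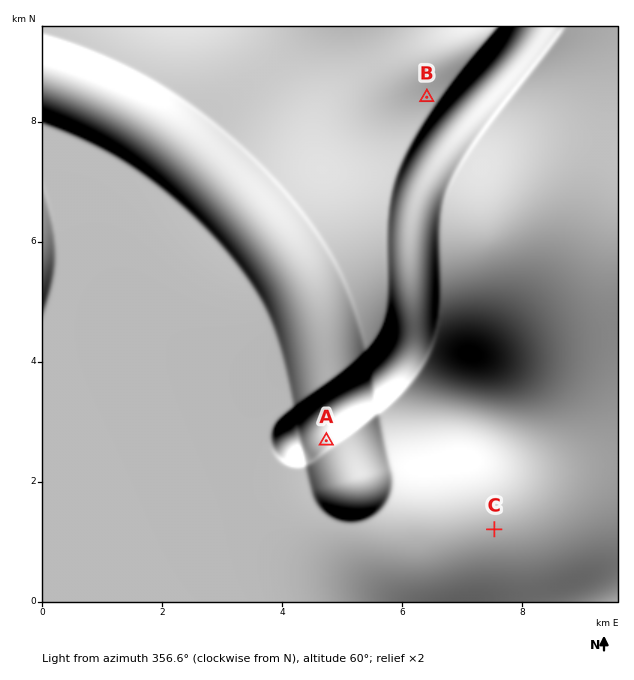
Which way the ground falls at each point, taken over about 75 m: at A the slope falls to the NW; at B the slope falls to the W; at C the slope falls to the E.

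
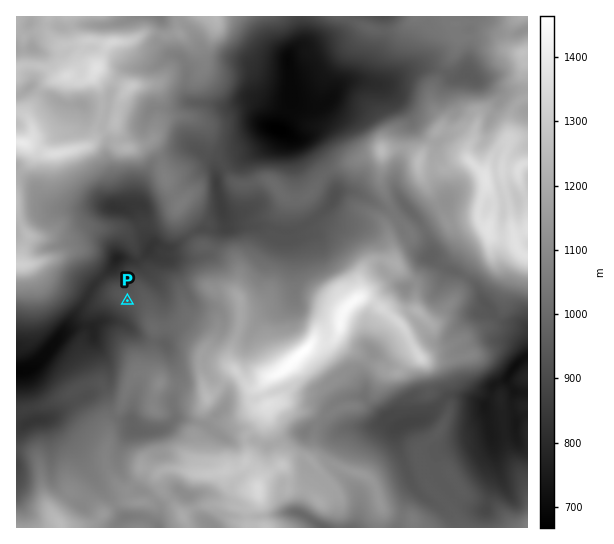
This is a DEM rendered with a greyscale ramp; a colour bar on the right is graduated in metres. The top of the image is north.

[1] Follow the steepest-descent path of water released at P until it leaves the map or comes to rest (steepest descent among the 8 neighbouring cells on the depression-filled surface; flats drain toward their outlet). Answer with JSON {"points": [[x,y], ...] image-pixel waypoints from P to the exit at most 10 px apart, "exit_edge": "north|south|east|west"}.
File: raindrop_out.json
{"points": [[127, 301], [117, 311], [106, 321], [95, 326], [85, 326], [74, 327], [63, 333], [54, 343], [46, 354], [37, 365], [26, 371], [17, 371]], "exit_edge": "west"}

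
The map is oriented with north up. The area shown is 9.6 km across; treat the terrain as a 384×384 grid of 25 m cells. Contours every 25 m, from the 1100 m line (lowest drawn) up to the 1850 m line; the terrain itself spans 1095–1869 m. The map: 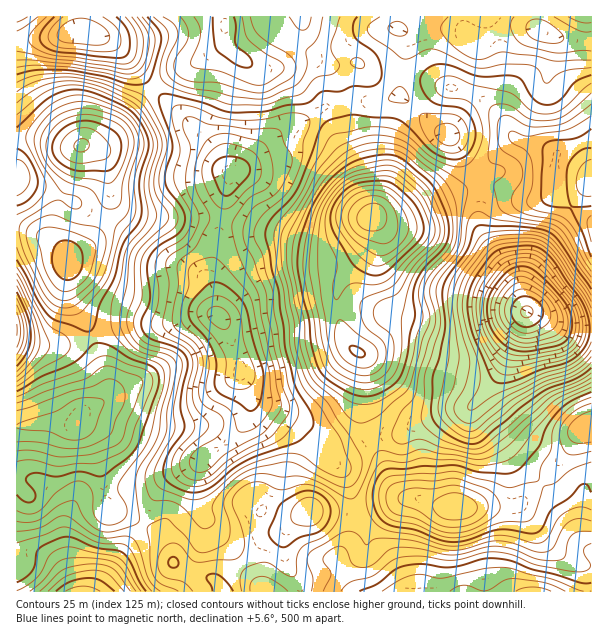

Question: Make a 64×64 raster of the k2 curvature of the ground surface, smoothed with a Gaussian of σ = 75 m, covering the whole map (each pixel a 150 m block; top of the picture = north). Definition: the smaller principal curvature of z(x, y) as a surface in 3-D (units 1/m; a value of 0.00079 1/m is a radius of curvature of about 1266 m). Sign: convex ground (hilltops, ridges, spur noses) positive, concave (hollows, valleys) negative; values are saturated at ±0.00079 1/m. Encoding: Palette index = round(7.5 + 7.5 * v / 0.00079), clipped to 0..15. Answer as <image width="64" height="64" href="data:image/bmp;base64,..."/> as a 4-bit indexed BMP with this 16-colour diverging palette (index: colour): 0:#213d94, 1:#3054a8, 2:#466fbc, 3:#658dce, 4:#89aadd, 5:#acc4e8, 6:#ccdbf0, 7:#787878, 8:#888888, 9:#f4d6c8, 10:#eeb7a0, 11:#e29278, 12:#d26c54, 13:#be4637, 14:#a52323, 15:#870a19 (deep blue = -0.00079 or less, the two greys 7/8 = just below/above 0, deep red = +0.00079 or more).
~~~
<image width="64" height="64" href="data:image/bmp;base64,Qk12CAAAAAAAAHYAAAAoAAAAQAAAAEAAAAABAAQAAAAAAAAIAAATCwAAEwsAABAAAAAAAAAAlD0hAKhUMAC8b0YAzo1lAN2qiQDoxKwA8NvMAHh4eACIiIgAyNb0AKC37gB4kuIAVGzSADdGvgAjI6UAGQqHAJiIVERFUzeqhUZ2Z2MSNWeHZlRWZEVmVVRXdlISNFeJqpdUVDRDR7uoRYmHQiNXeIZmVXh1RERFVEZlQjRlZ4qqlkRmQyJGm8xjaZdUVGiHZmVFiYZUREREI0MzV4ZneYh1RFVVITVozYM3dUZ2Z2QyNEaahVVUMzMhI0R5h2ZnRDRERFdBJFWKlCRERnZ3YxERN5lkRUM0REI0VniGZlQiNWQ0eXIUVFZkNFRGd3hkRUElhjI0M1eIhTRWeIZVM1VmUzaalRJmVWRFVFeHeGV5cyViEkVFm7qnQ1Z4h2RFZ3ZCRpvJQliGZVUzZ2VnZquDNUE3hkarqrlTV4mXVEaJlzJGnNtzNpl1VDV3VFd53ZQzEnunVpuquWRXmXVERZy3QzWJqoUkmnRDR7l0RXrulCEDnLhmeaupdEeYZWZFm5ZkI1ZmZzNoYzNYy5ZEWc2DEBWsuYZou5h1R5dmh0V4ZFYzRERWQjRDI1iqqWRGiWIAJ6qpl1iphmVGhleHRUQjRUNFVVVCIiECWKqpZURFIQE3mYiHZ4h1ZVZlZ3ZUQzVmVFZVRDIREAA1iYdXdkIQEiR3ZmdnmWRVVWZ4dlRVV3ZmVlZlVDIQAAJXd3mXQiI0I0VUZ1aZU0VVd3dlZmZnd3dneIiHZDIAABRnd2Q0M1dDNERmVFcxRmZ3ZEVmZmeImYeamIh1ZUIAAkQzNFUzV2QzI1VDNAFXdnZEaId3dnmqh5qXiXZmVmIBNERWZCNmZlQyNFVDAnh3dlWbqIiHaKqXh2Z3ZnZXljE1d3ZTNnd2ZlRERFIDeHeHVpuph3dnmYd3d3VEVVeYUiRlQzNYhlVWZVQyIQJXeIdnmql3d3eah4mIdkMzNYdTNDESRFZUMzRFZkIRACVndmeJqWaIeJl3mYd3ZDISVkQzM0VUQzRFRDRoZVQgAlZmiHiYVoh4h1eZZ6qXUyEjRCJGh2VVZnd3VFdWdlMAJFaIdnZWd3dlV5l5y4d1QyIzIld2ZomIiJiGRFd3dSATRXdlVFZmZmV4mHm5d4dUQzIjVmZ4mZmZmJhTVnd3QRNFZ1RERVVVVniHV4d5mGRDISRmZ4mJq8upmGRGd4dBE0Z3QzQzMzM0RWZDV5qYZDIRNWd4iIq7vJiIdVVnh0IiNXYhIyIiIzM0RUIkV2ZkIRJGZniImpmZh4dmVFZ2QyEUQwABEjMzRUREQhABNWQRI1ZleHiYdmZmZVZ1RmUzMQIhAAEjRERFZlQxEAATQgEkZ2VVZ3dlRFRWiZdWZDIhARAAETRVVURXZTNEQyIQATVodlVWZmZUM1iqqGZlMRAAAAASVmeHUzVmZ3d2QhETRFdlV3d3ZUMSR3iXVUQhAAAAASRomal1M0aId3dUQzRURVRoiIdkMzNEREREQyIgAAEjNGiaqZhkRXdmd2VUNWVVRGeHiGRFZlQhI0VDNCABI1dUVomZqqhVZlWIZERFZlVFZ4eIZFeHZUIjRFVVIAIzWIVmiaq6qXVmVWZDRVZmVFZ4mHZEaIZVRENEVmUQAjNYl4d5vLmIdVQzIiRVZWZUV3mYdUV4h1VVZmZnUxEAI1eYmGact3mGQzIiRERUVmNGeIdkRWiIh3eId3YxJCATVoiZdXqmiYQ0VVVkMzNXdEZ3h1NFZoqoiZl2UxFFQQJWZ4unaIZ3U1d1aHUyI2iFVmZ2Q2iHeamZqnQQE1ZTATVWerp3ZVQ0iGV6ljIjWHZmVWZWm8uImqqpcgA2ZWYxJFVYmHZDM0eoVYqWQyJYdmZEV3mr3bmJqYdBAWdmeHQzVUVWVCJFeahUeoZVIUmGVUNXmrvN2ompdTECV2eIiFNEREQxE1eJl0NXZVYgSZZVQ1ebzL3LiJhkMjRVeIeLgyM0MhEiNWZmQjQ0ZjAmdURDRGnMu6mIl1MzRlVnZYqVIhEQEkQ0RERCI0VVQhRDRDRDNoqYd4iHUzRXdVZFiYYxABNWh1ZmVVMUZUREIjRUNFQzRVVniHZUM1d1REZ4dUIAWKu5eKl3ZSNmQzQyNWUiVUI0RWiHdlQyRlQzRWdlQgBry8uIupiXM2dURVRFZkJFQ0VmZ3d1QxE1VGZFeYdSEVq7zJiqqZdDRVREZkRnZEZURWZVZmQgADVWmFWKl2QzWKrMqJvKh1MjNERWU0ZlV3ZEVlVUMQABNGi5VXl2ZVRombuonNp1MgEjRWZkIjRGd1RWZUMgASI0aKhUZ1VmZWeIiZmsuEIQATRXd2UyERNWVUVVVCEjMkVnmFNFRXd1Z4d3iJqEIQACRXiGZlRDIjRVMjRTIkVTRVeHUzNGd4ZniIiIh0EAABRVeHZ3dVZURFQyI0M0eXRGZmVVQzRnh3eJqpmFIAABWHZod5qFVmRVVUVURFebl2d3ZmVERFd4d4mZiHQQACaqhmd4q5d2VGdleHU0Z5qoZnd3dURlVmd3eIhmYwASasqHZ4iamZdEeGaZhURniJhlZ4h3VGdlVVVnZUQwACWcuXd3iHeKlkZ2WKl1RWd3d1RXiIh1aHUyESMzMQABR5qXeIeJhnhjV2VoqWZVZ3ZVM0VWeYVWVAAAAAEAACREVmZ3h1Z3ZBJFVVZ3ZlVnZUIjRVRFUyERAAAAAAACMyESNGZ3RFVCJXZlVERVRFVUQ0VFVDIAAAAiEAAAACMhERI0V5qERCJYl2dkIREkVURVVlVUIAASI2ZVQiNFVDRVQ0VVipUyI2iHVlQzMzVmVVVnZUMQEkVm"/>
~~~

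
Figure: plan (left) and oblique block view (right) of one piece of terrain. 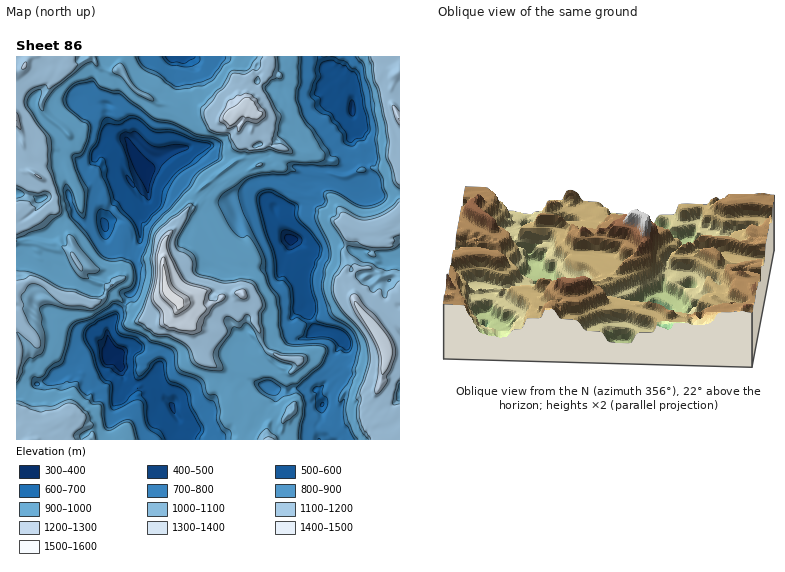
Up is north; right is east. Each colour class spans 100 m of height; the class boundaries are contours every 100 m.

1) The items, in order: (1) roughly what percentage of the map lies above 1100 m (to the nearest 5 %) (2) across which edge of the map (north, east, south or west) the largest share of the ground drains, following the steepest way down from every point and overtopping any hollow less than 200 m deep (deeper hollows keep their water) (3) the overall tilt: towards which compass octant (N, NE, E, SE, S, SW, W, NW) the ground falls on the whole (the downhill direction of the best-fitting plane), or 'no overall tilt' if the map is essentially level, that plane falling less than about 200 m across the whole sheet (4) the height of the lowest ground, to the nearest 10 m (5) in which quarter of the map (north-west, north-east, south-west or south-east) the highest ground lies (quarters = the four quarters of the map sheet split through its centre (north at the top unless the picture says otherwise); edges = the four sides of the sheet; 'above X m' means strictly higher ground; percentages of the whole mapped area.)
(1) Roughly 20 % of the ground is higher than 1100 m.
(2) The largest share of the runoff leaves by the southern edge.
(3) No overall tilt - high and low ground are spread across the sheet.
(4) The lowest point is down at roughly 380 m.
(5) The highest point lies in the south-west quarter of the map.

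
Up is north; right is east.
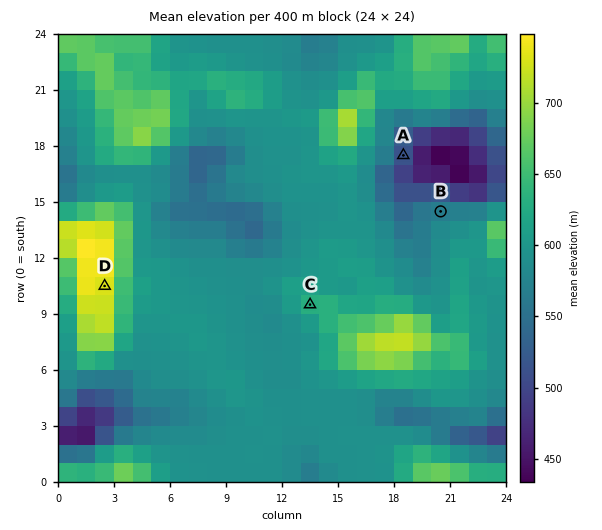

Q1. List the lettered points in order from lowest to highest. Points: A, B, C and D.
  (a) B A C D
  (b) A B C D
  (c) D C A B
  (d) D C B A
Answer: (b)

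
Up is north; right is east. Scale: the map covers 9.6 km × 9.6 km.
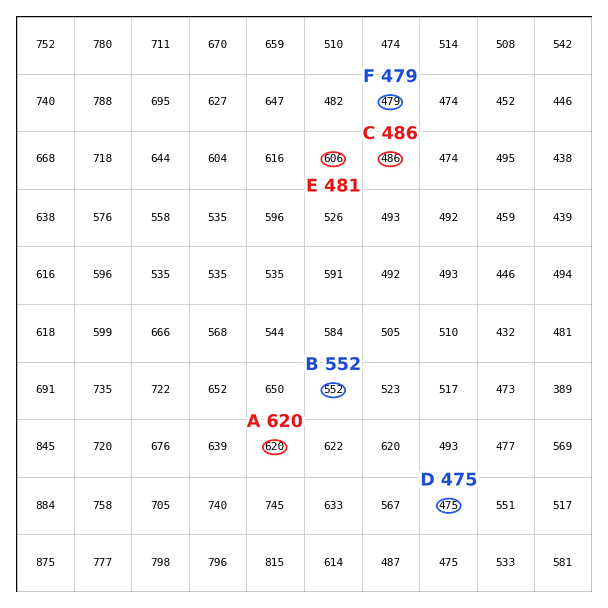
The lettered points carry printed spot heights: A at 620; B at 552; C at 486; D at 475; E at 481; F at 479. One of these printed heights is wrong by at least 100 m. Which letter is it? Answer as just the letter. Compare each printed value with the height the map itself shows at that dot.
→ E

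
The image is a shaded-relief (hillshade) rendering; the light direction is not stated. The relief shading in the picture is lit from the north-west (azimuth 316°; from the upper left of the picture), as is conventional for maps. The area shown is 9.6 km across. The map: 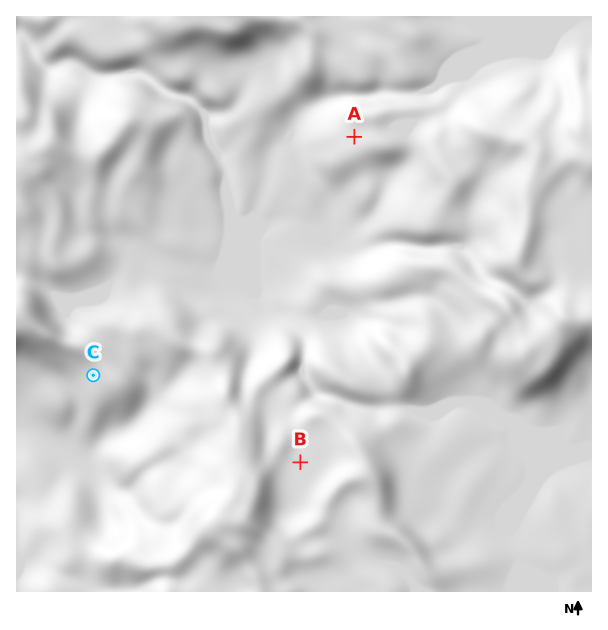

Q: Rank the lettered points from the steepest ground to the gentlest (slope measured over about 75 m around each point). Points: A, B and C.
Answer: C A B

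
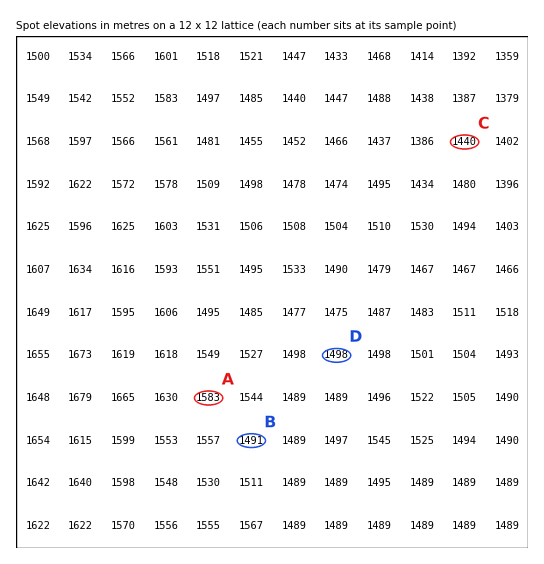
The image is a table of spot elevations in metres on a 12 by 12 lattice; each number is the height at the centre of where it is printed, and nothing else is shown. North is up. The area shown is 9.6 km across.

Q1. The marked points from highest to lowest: A D B C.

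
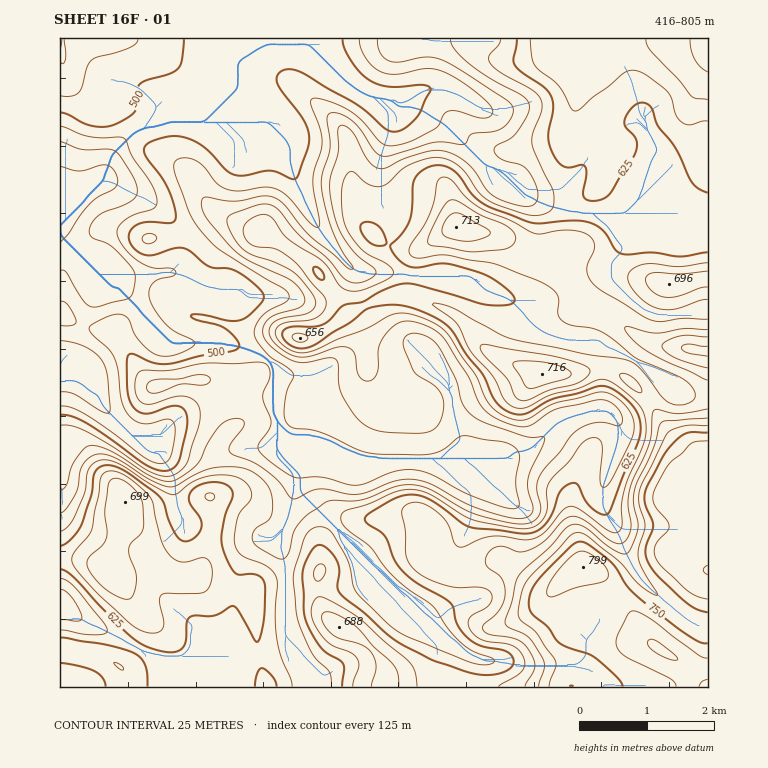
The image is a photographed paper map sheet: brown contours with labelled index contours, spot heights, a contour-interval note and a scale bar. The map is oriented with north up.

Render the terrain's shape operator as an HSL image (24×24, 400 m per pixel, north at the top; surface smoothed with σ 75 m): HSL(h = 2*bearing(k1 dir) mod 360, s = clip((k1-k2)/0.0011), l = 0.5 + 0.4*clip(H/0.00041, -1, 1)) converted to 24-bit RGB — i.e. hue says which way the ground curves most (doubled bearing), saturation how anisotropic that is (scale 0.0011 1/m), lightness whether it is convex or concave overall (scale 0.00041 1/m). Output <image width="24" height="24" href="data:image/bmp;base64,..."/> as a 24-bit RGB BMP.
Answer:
<image width="24" height="24" href="data:image/bmp;base64,Qk32BgAAAAAAADYAAAAoAAAAGAAAABgAAAABABgAAAAAAMAGAAATCwAAEwsAAAAAAAAAAAAAcF5ARJVYpNecY1CAfoB7f39/eHl/l7qHdkuUZTlePYNAtrp8ocuiU3W4ibrMQCjDhR2fmjBnycN4kmBifFJRdWNJXZpKXM6r0d33eGnqhRIanIk8V599fH1/fXZ/pr95Sypgny5kasqFqvjQTFW1fjQ9SA4XoiMNIloYP4w6l8yGZXybi3qxpbvLsebfQDyNQyEQQBELjdB5oM68d0xyc4JYYVx+us+JGQk/0vHl1/TtoTZnXyw7dFJhNEWrl8vmz4Xxl7TUbKxlY3lvW4V2odmneChFVSAXMBInmdWdmNOhfk10nGylibSdUHOY0cOjDgxKyPN2aXErajhOdTxOgkg4WLtfPF40LGJU3r3PzoihanxUVNWAfRpAXRUrmr2YYIfwuNjLo4Z9aJCqaIK3w6OjRaWws3SYKhdw8O7bbkOrc0R0lVCywt/Vaom1lnm+VcjBPZWe4qvZ2ejyXmXwgwOGs9rIjKy3ZUCSv2VZr5llZ7V1ODxXyqBjYm5HWVA7L11x196XeCNZclOHYqCFub6IV7e5d8njwtPvQhPPw7J83PG/KQYtsjpZzLaEgH5lOCloyoeN2OTDbZrFZB6N09GQg1qZcamcLnCFraFuiazqx7j1vbfp2PPvc6bca1IcKhoJJhQNvPhNnWccKQU3zYpwq8mEgIh2Hh1LxuzO0frqLgb9eAry8tnvzaXioKvJOTGCbKY/WVYfFjMOdsses2QSOgsLdFNKS0Z4XZPBxNGbrm1MBhg02bja4cC8bnKQJYyFsf+xkT4OKgkSVEcizc0gf4snZTAmeVhef31yfmxofnNTZGwvdnE0ZH9if3x1a0pgNIE9jotk162kDS9HQHtu5sWsu4rFsObcroElMwAJRF8hLmhJwraBu42aWXuZhmt4fWdqiGl+nYabioadlKiiVFSGfjQ9dEAbIqQIG1suq7xtWiJ1IFEen/GslrDLpnoxRRM20VKv4KuqH29cXLxBh5hhiVN0gm+VfneclXCRdZ1ug56lmZOjakCPoi6s6tPq7q+rHDUNFS8EJwwNg/+VR3kfR0ISgXRiQzFbcNGX1Of31MT7xL3pk4PFqWawZ0odOVMcnmJoqraaYIt8fWRoURtMjHc4ftGV3NX20s3+1cz/st//5TwxUBoXjX4wbVRER2WNee6CQzgbKiwLamEYZTwqhABK/8zgdeL9E3Q0jLVRUW9PWzJEZBZm0frnd+HPjKE5dUgkaT4oXykgdDPk0Nn70dz6jsrXiq3VvnefejJwkL7Agqm5SIWuO7r80Pr1/0Xd8LnxtGSTWCUxVyF6qv/kd8CShVZlgE5emWt4e2ujjtjXN7hVO1IRV1sZt751Ols1eDVSi7+we6Kgim9fZ05IQEYUKiEJl74KVO++xobu2s36pd34t4s+Zjw0bko4eoNZcJBve6qHg05eoi15z5/lME28wF9RdllhWiEefawiXlg5mW1UXCEygKpRUa3LzP/jMQIoLScHmHQPgmwYSDkcbHczX6Vsc6aglpRycZNfR4See9ncWLjNmGDgtk+OlEDAqb3n29vwUDq/j02HlJ7Vzuboo/TXVQc9lBJpzevgNn/E7abyybznt8/otN3tWHHbra7Ytq7SZUF8b3VHdmxKaXVFQ357jayzUquDjS8ujDdml9jSg8rg6N7isVOhKAQvseOuj6h7aVZ9N2pk4/LYiefoiUPNYBRFiFgqilcugXFefIB+gH9/gHd0d31WQmM2XTQvdlRFiMKQdNCFPVpHqaM7chxPSzSaztyxWpGomm22aouvzPK8ThwkNRcSTSsuk6phoZaDfJB9c39/fXJ/j3J7kXdmXF9BUHaTodLOltCvnmJsZ1Zmh4JkV051Pld06OigN7OlQYS7pbbVz3FmfxRlpGm8WWedrreRYod4nYyHcH2EdF93g5R6i11zh7CbK7N4SppLlIdbglNWfHBwdX9xclduNj1h2fnSYD6QKzwnd3MwoFY7YaO2kU6jn3Cww6KYb49za4xqgmOFjFh9gpJccbmslbS9loOvWn+Bd3pffX9ue4B4e2Rvb1SLjO7I0L43ZiEzZWlLVX9bqalPSB8aTlAkRlEpxLZdnJR6eYBvVlJhgl56sHl9l7yObHBZeW9einB4epOWfZKYbmqHdXiahMCqkn5MazFAmD9Fm6FTRVkyXzctml+jf4O0dJ2xfsKNn5CNineNalF6bpGPnpuJuZmAhWufgIiif56feoyLcnB8dHN8b4huiIVlf2V1cEqToqG6u63HgnXNgJ7LdbDAa1qotZSdkKGNiH6HiWuVc2+jfo+flIua"/>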